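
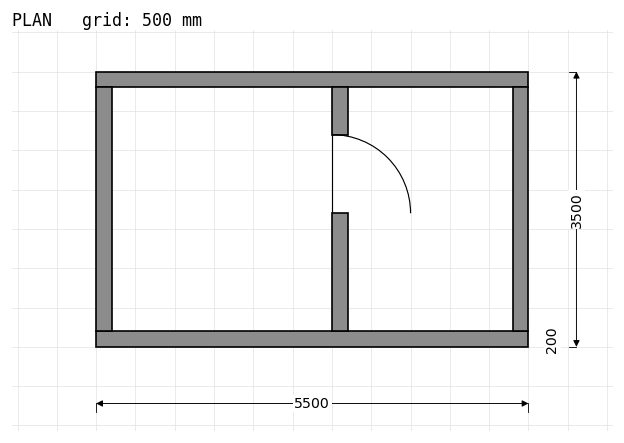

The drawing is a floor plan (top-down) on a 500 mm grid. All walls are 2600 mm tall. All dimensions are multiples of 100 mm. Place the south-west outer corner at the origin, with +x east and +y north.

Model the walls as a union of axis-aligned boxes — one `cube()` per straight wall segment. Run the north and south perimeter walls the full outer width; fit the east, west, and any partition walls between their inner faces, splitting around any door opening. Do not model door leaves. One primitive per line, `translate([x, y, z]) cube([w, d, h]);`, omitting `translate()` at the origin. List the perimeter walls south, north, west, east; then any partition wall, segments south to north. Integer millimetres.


cube([5500, 200, 2600]);
translate([0, 3300, 0]) cube([5500, 200, 2600]);
translate([0, 200, 0]) cube([200, 3100, 2600]);
translate([5300, 200, 0]) cube([200, 3100, 2600]);
translate([3000, 200, 0]) cube([200, 1500, 2600]);
translate([3000, 2700, 0]) cube([200, 600, 2600]);


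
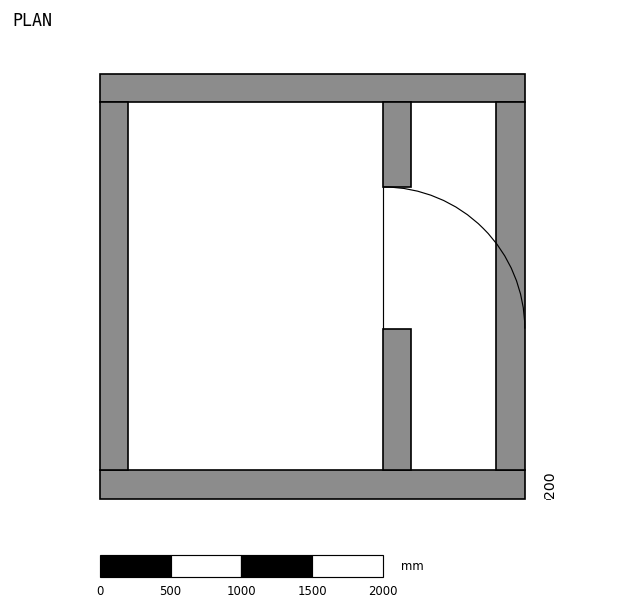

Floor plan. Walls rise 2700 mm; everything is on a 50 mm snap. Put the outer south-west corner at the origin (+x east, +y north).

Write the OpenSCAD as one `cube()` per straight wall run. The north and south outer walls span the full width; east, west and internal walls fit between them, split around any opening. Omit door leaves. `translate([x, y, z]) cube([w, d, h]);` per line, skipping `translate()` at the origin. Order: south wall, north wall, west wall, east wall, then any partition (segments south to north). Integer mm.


cube([3000, 200, 2700]);
translate([0, 2800, 0]) cube([3000, 200, 2700]);
translate([0, 200, 0]) cube([200, 2600, 2700]);
translate([2800, 200, 0]) cube([200, 2600, 2700]);
translate([2000, 200, 0]) cube([200, 1000, 2700]);
translate([2000, 2200, 0]) cube([200, 600, 2700]);


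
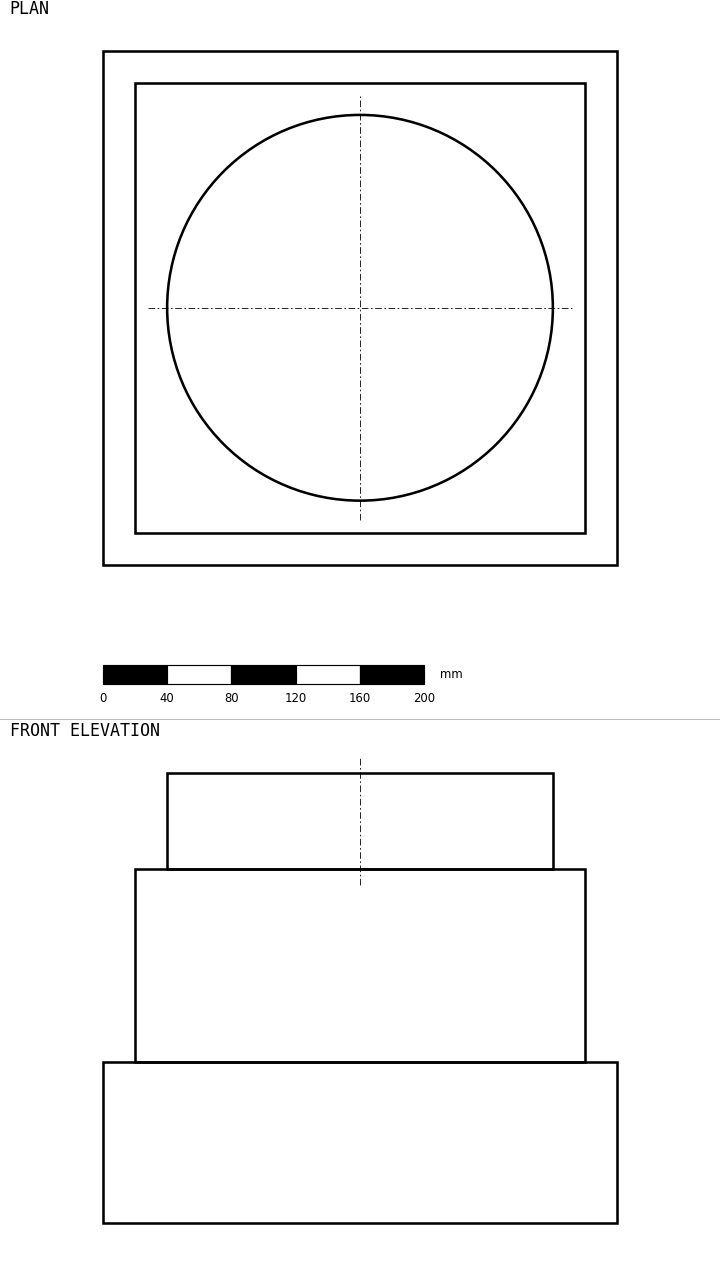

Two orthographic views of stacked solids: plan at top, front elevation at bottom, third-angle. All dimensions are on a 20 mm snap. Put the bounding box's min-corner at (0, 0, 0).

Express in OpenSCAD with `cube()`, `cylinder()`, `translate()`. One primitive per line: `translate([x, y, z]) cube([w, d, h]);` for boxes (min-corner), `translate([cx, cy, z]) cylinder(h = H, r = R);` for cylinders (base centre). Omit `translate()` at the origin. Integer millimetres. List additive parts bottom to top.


cube([320, 320, 100]);
translate([20, 20, 100]) cube([280, 280, 120]);
translate([160, 160, 220]) cylinder(h = 60, r = 120);


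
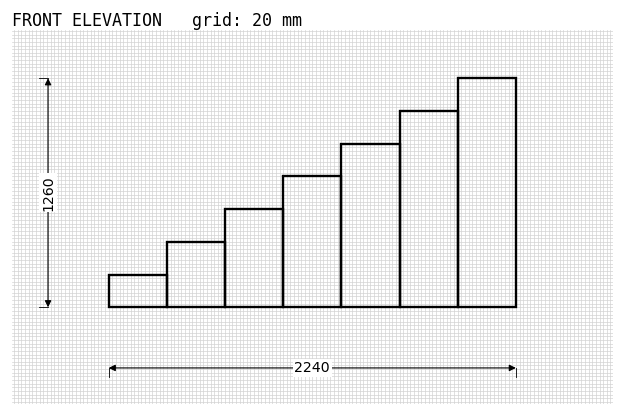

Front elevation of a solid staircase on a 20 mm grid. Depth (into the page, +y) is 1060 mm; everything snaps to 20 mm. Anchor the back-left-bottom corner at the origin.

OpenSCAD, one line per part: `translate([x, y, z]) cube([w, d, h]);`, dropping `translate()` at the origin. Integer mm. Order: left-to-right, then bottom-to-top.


cube([320, 1060, 180]);
translate([320, 0, 0]) cube([320, 1060, 360]);
translate([640, 0, 0]) cube([320, 1060, 540]);
translate([960, 0, 0]) cube([320, 1060, 720]);
translate([1280, 0, 0]) cube([320, 1060, 900]);
translate([1600, 0, 0]) cube([320, 1060, 1080]);
translate([1920, 0, 0]) cube([320, 1060, 1260]);


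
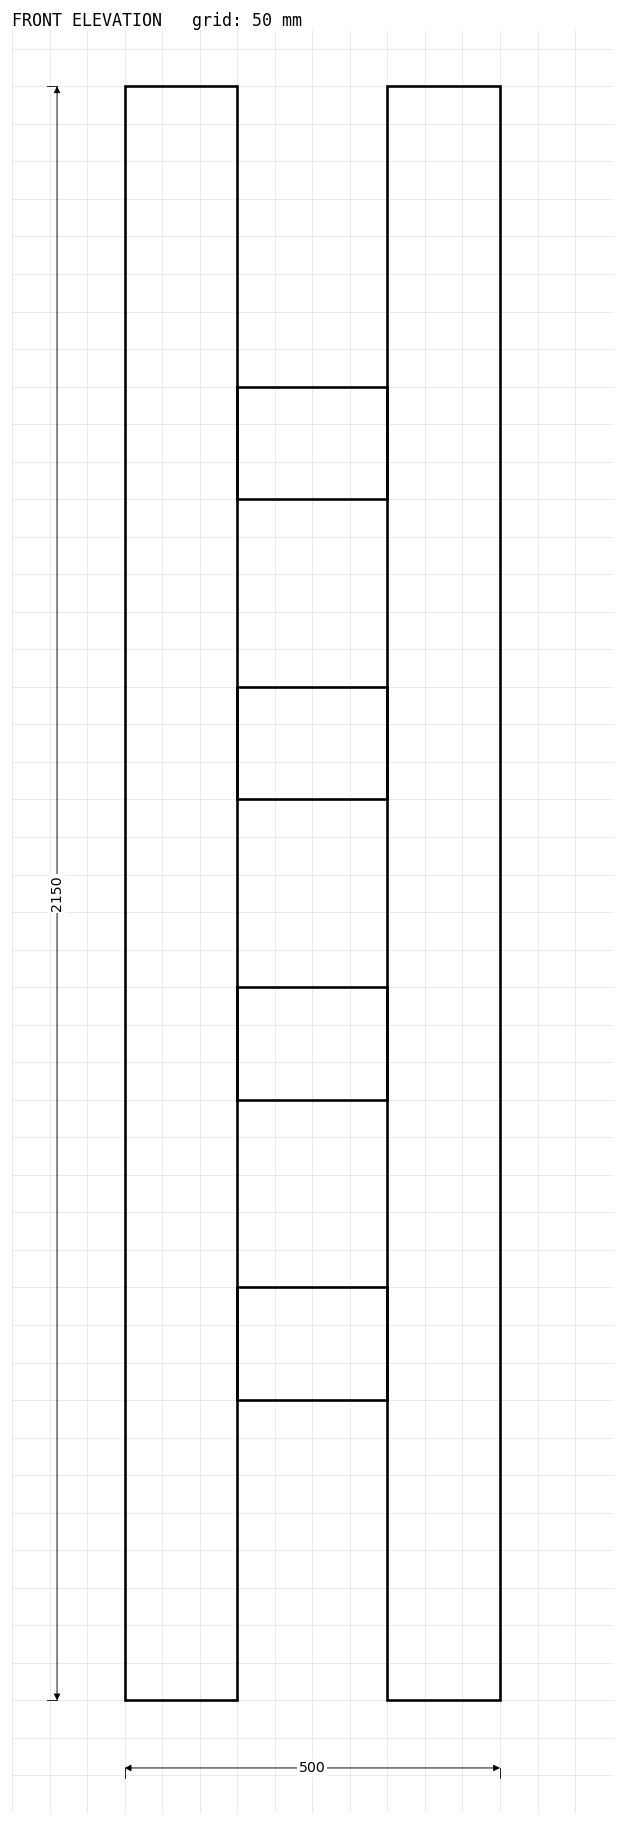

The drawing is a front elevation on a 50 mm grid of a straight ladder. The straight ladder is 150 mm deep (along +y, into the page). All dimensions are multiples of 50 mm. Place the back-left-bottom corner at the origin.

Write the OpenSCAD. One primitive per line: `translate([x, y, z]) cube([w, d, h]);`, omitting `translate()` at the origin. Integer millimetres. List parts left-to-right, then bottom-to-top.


cube([150, 150, 2150]);
translate([150, 0, 400]) cube([200, 150, 150]);
translate([150, 0, 800]) cube([200, 150, 150]);
translate([150, 0, 1200]) cube([200, 150, 150]);
translate([150, 0, 1600]) cube([200, 150, 150]);
translate([350, 0, 0]) cube([150, 150, 2150]);


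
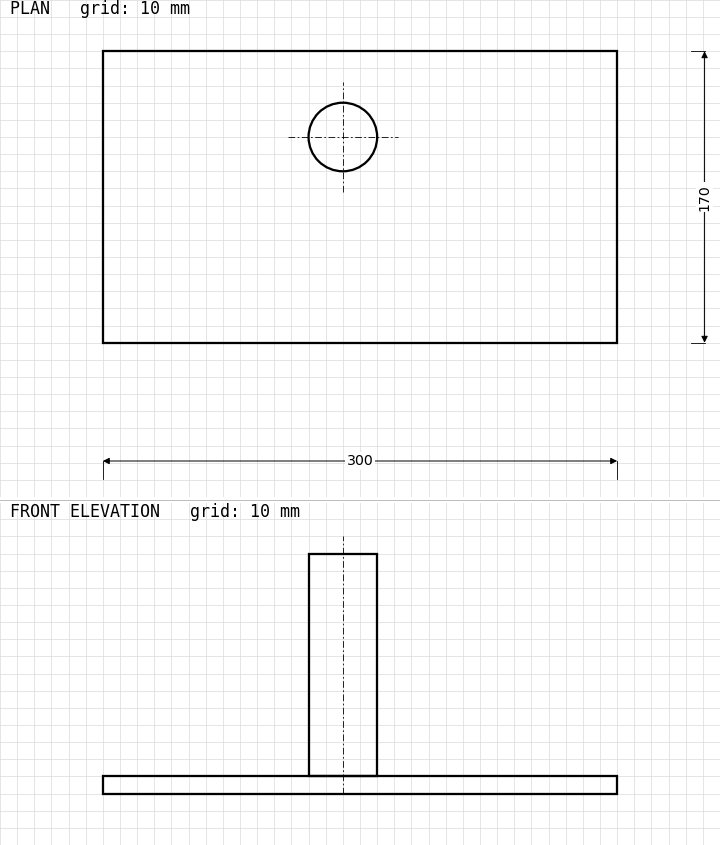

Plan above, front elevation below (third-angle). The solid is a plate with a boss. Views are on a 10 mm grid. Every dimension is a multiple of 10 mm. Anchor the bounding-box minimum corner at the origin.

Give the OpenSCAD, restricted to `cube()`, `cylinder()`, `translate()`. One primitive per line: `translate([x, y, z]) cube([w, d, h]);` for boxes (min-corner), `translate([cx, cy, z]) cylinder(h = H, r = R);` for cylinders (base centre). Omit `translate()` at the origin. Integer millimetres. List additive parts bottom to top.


cube([300, 170, 10]);
translate([140, 120, 10]) cylinder(h = 130, r = 20);


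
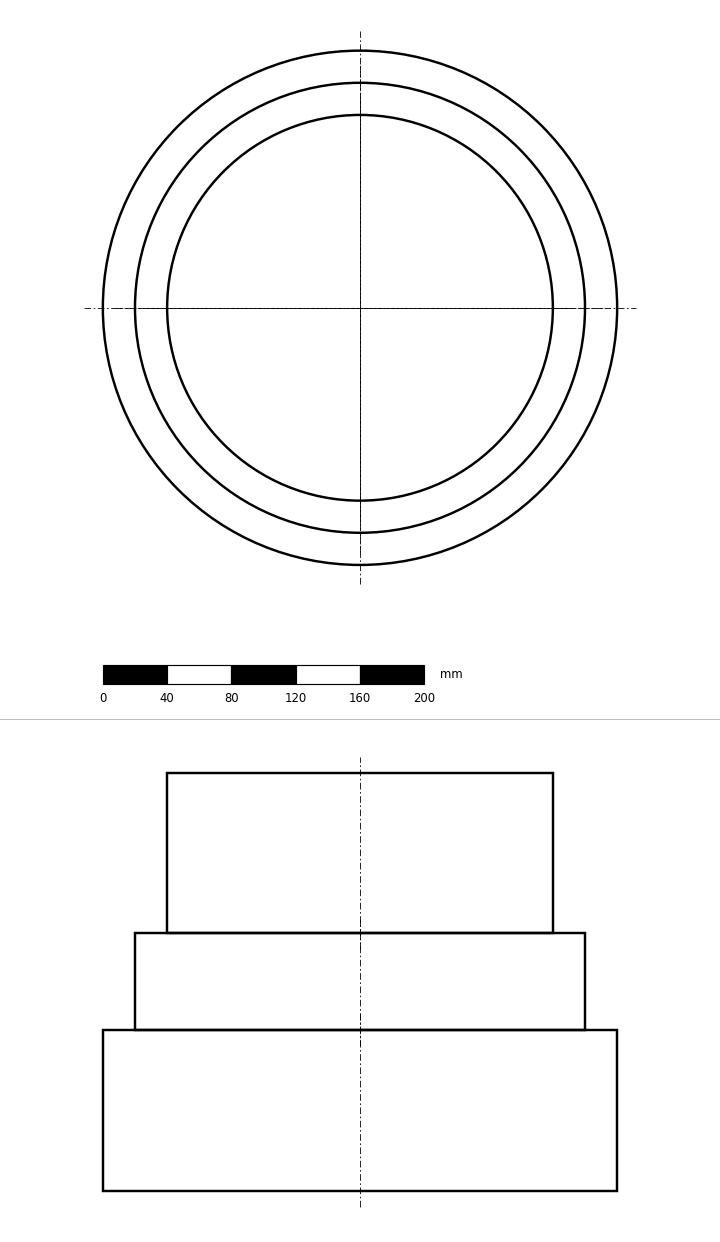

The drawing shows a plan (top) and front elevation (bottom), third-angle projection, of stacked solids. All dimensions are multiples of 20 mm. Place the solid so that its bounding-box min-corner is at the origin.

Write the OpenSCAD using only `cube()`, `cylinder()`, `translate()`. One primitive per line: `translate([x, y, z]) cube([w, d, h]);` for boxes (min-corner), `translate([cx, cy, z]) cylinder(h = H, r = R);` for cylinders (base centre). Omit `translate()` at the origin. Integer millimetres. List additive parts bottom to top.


translate([160, 160, 0]) cylinder(h = 100, r = 160);
translate([160, 160, 100]) cylinder(h = 60, r = 140);
translate([160, 160, 160]) cylinder(h = 100, r = 120);


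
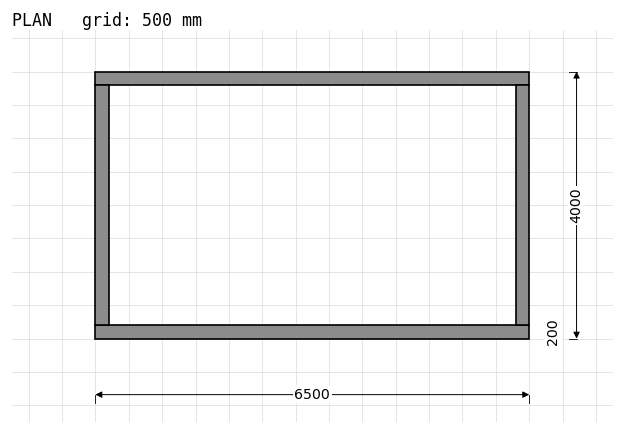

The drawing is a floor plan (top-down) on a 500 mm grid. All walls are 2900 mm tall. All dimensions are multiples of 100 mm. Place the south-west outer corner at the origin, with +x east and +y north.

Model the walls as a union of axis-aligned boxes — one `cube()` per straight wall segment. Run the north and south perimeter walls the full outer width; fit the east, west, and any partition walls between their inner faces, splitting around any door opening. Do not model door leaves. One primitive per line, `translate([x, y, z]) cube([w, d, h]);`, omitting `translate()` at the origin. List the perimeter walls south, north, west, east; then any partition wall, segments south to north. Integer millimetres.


cube([6500, 200, 2900]);
translate([0, 3800, 0]) cube([6500, 200, 2900]);
translate([0, 200, 0]) cube([200, 3600, 2900]);
translate([6300, 200, 0]) cube([200, 3600, 2900]);


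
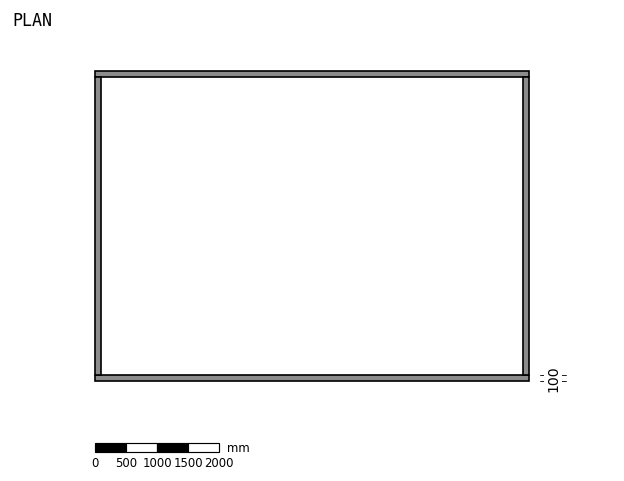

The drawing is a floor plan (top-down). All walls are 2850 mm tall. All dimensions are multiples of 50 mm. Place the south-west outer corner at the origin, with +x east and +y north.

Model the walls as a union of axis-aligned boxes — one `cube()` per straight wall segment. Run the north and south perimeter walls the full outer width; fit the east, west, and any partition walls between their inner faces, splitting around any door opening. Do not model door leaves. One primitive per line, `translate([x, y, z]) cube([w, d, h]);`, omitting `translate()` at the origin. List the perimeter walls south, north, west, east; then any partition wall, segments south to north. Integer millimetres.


cube([7000, 100, 2850]);
translate([0, 4900, 0]) cube([7000, 100, 2850]);
translate([0, 100, 0]) cube([100, 4800, 2850]);
translate([6900, 100, 0]) cube([100, 4800, 2850]);


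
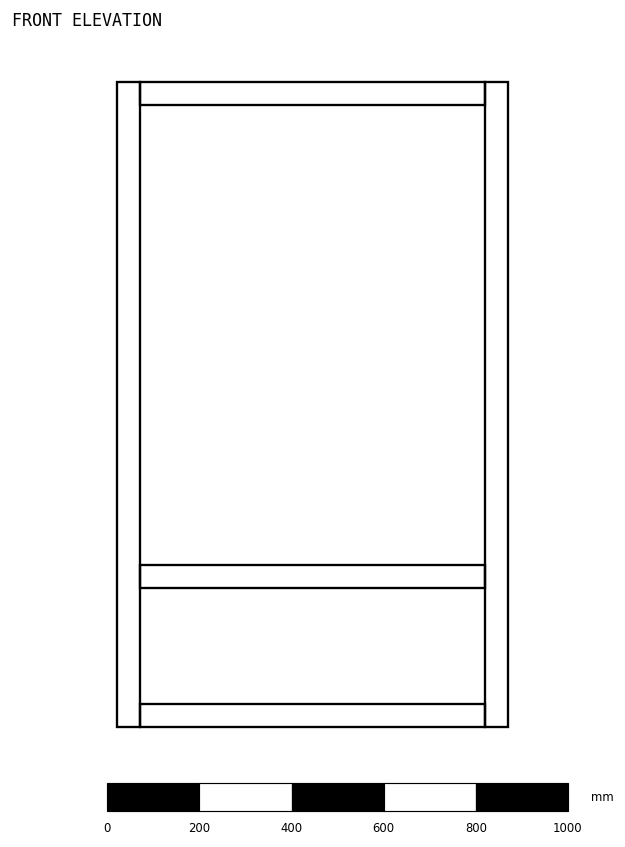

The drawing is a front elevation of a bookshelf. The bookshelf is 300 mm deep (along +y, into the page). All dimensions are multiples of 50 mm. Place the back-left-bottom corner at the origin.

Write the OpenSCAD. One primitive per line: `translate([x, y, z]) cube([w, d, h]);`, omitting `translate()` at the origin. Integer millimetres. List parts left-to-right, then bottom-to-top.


cube([50, 300, 1400]);
translate([50, 0, 0]) cube([750, 300, 50]);
translate([50, 0, 300]) cube([750, 300, 50]);
translate([50, 0, 1350]) cube([750, 300, 50]);
translate([800, 0, 0]) cube([50, 300, 1400]);


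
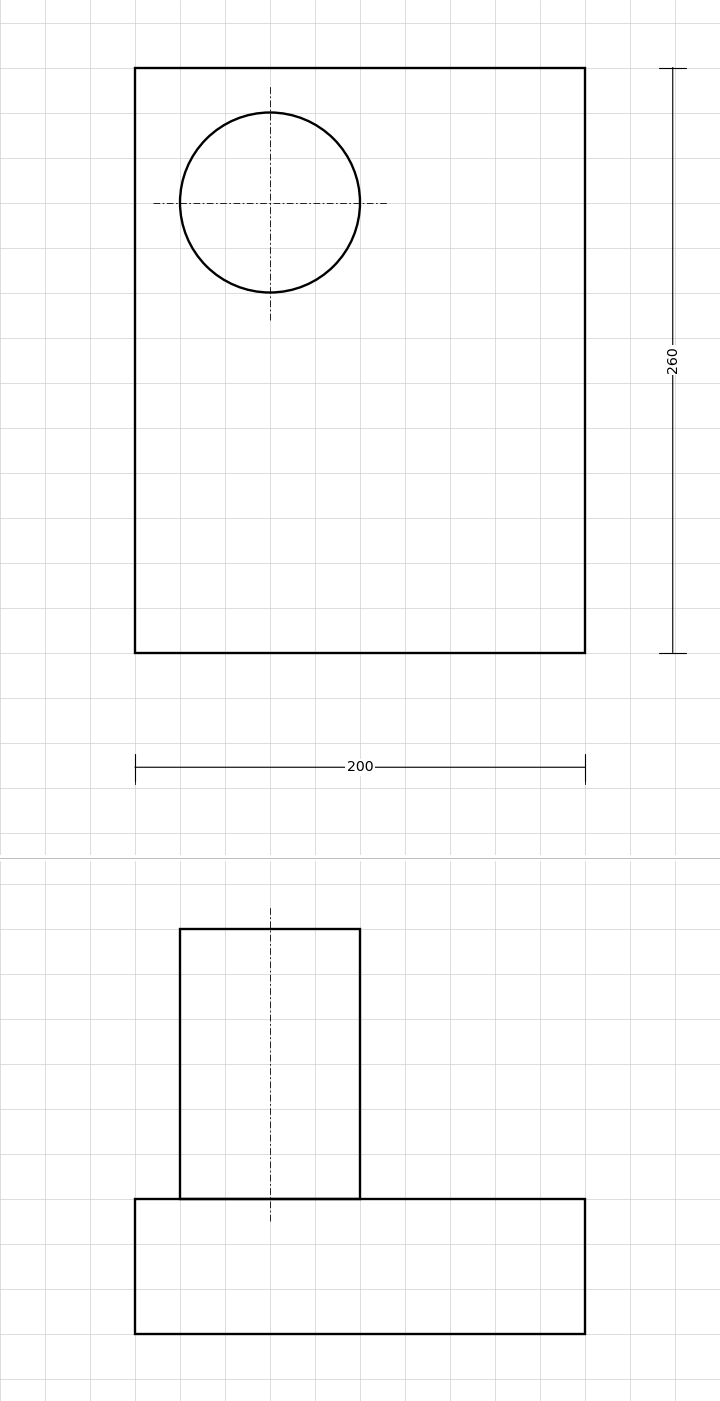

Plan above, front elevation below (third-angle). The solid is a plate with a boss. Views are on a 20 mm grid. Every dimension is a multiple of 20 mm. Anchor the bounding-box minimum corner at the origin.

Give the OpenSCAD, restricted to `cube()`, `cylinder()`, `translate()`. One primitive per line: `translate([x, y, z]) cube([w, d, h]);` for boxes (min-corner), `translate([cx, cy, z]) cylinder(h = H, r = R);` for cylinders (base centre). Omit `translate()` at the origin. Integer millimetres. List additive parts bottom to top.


cube([200, 260, 60]);
translate([60, 200, 60]) cylinder(h = 120, r = 40);


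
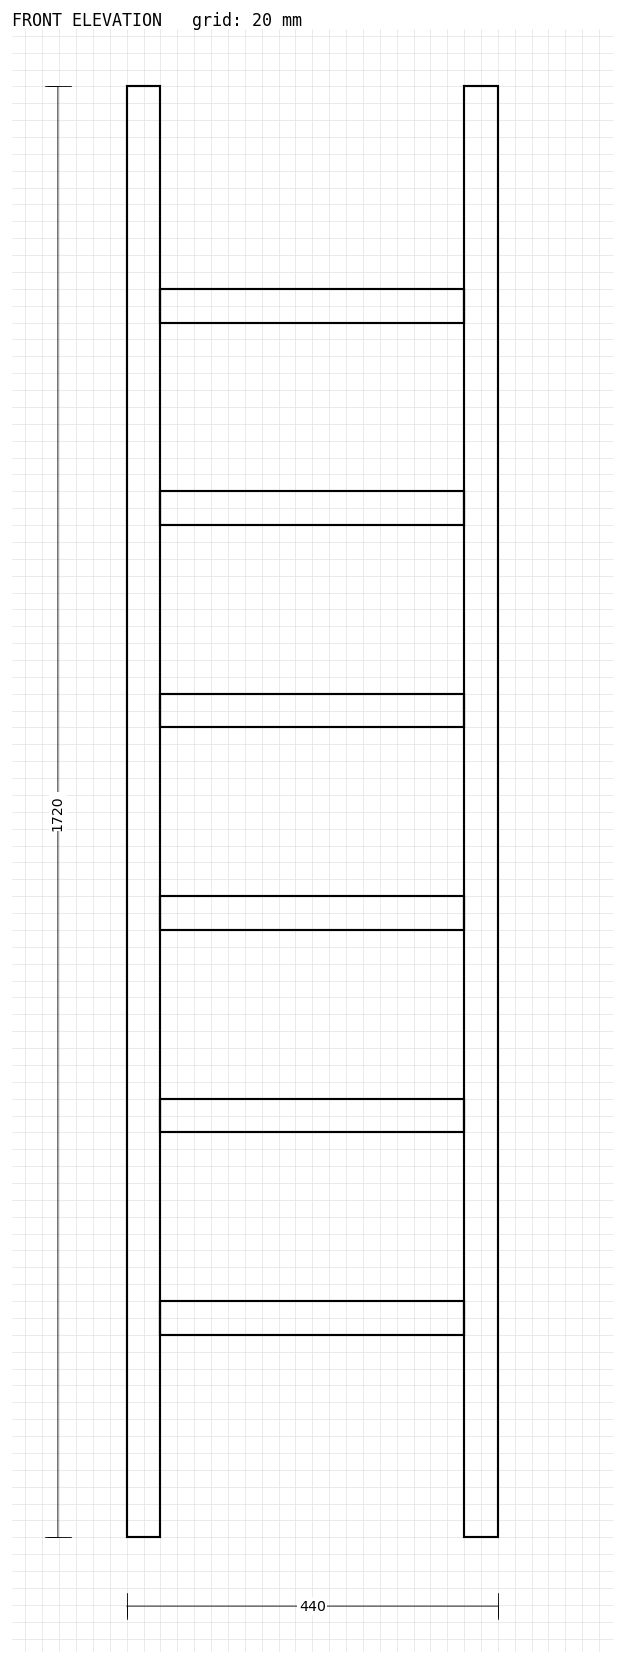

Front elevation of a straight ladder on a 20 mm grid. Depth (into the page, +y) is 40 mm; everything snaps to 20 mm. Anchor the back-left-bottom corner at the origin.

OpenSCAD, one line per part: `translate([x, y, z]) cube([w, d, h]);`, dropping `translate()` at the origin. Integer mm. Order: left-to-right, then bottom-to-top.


cube([40, 40, 1720]);
translate([40, 0, 240]) cube([360, 40, 40]);
translate([40, 0, 480]) cube([360, 40, 40]);
translate([40, 0, 720]) cube([360, 40, 40]);
translate([40, 0, 960]) cube([360, 40, 40]);
translate([40, 0, 1200]) cube([360, 40, 40]);
translate([40, 0, 1440]) cube([360, 40, 40]);
translate([400, 0, 0]) cube([40, 40, 1720]);


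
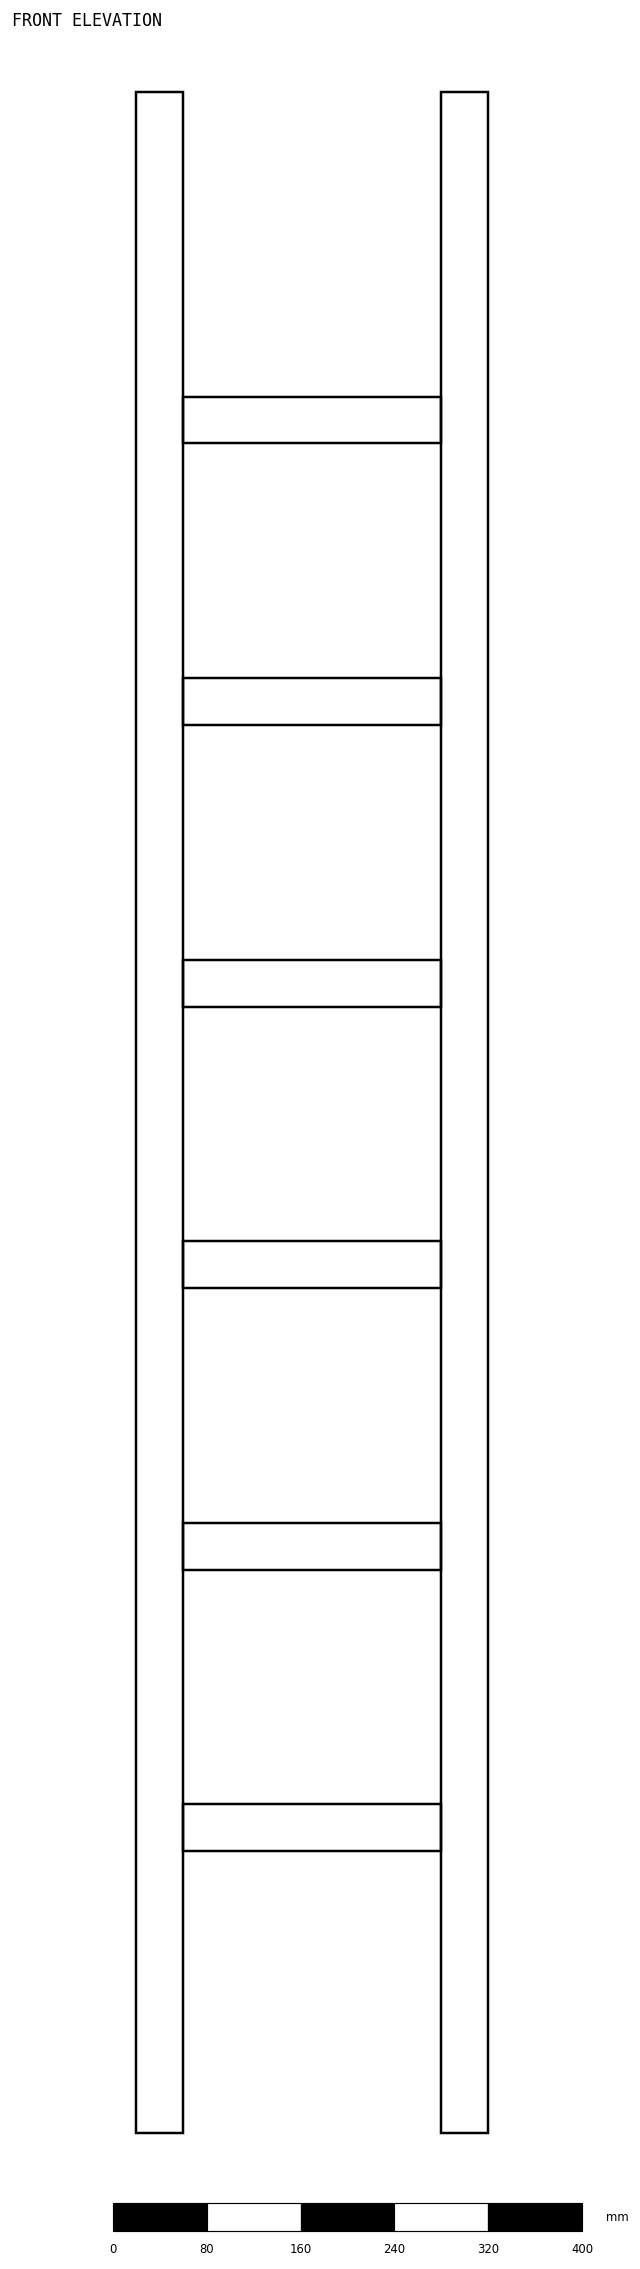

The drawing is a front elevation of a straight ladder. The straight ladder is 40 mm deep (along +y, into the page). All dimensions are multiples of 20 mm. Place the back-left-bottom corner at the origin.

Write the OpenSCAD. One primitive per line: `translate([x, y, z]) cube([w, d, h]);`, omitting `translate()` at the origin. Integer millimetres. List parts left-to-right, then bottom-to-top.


cube([40, 40, 1740]);
translate([40, 0, 240]) cube([220, 40, 40]);
translate([40, 0, 480]) cube([220, 40, 40]);
translate([40, 0, 720]) cube([220, 40, 40]);
translate([40, 0, 960]) cube([220, 40, 40]);
translate([40, 0, 1200]) cube([220, 40, 40]);
translate([40, 0, 1440]) cube([220, 40, 40]);
translate([260, 0, 0]) cube([40, 40, 1740]);


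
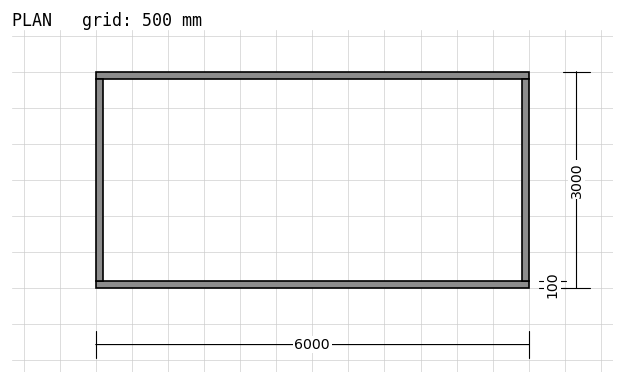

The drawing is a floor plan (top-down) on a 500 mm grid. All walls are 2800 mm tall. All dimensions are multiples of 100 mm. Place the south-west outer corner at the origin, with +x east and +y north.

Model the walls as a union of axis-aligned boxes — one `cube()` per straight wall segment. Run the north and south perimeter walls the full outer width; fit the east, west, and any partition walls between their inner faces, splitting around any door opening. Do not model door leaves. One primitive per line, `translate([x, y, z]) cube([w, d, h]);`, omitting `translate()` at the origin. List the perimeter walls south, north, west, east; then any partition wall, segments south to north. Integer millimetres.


cube([6000, 100, 2800]);
translate([0, 2900, 0]) cube([6000, 100, 2800]);
translate([0, 100, 0]) cube([100, 2800, 2800]);
translate([5900, 100, 0]) cube([100, 2800, 2800]);


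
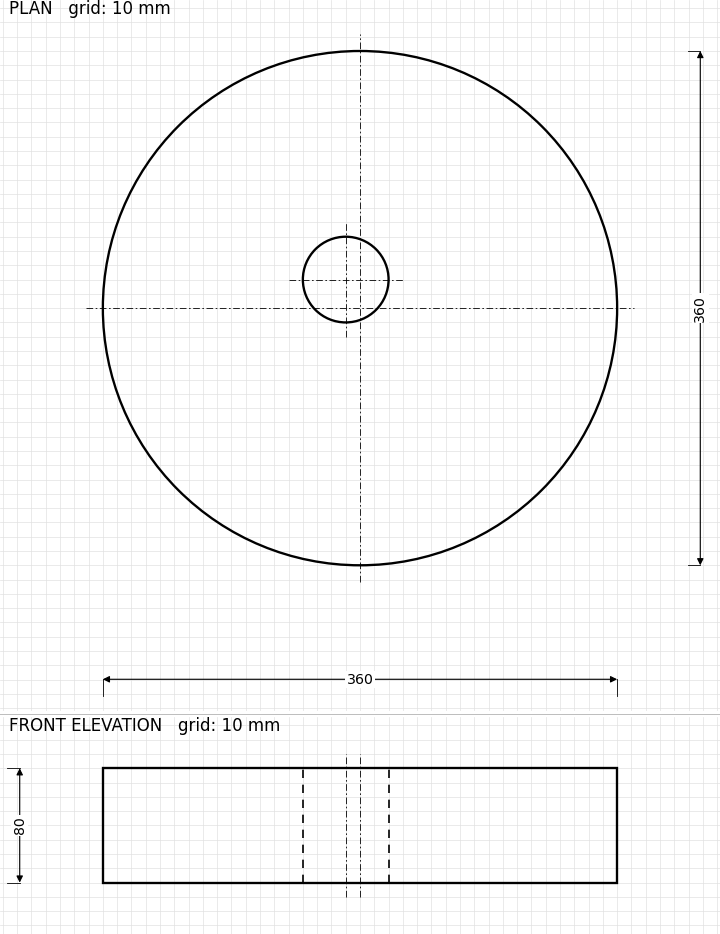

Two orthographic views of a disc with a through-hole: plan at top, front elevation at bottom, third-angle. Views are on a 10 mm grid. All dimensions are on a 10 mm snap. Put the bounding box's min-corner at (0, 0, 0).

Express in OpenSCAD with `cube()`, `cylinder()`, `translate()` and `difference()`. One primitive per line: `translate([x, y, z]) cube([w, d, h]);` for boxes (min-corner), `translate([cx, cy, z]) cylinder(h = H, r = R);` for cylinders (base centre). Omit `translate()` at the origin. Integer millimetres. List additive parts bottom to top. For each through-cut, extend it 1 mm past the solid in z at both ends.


difference() {
  translate([180, 180, 0]) cylinder(h = 80, r = 180);
  translate([170, 200, -1]) cylinder(h = 82, r = 30);
}


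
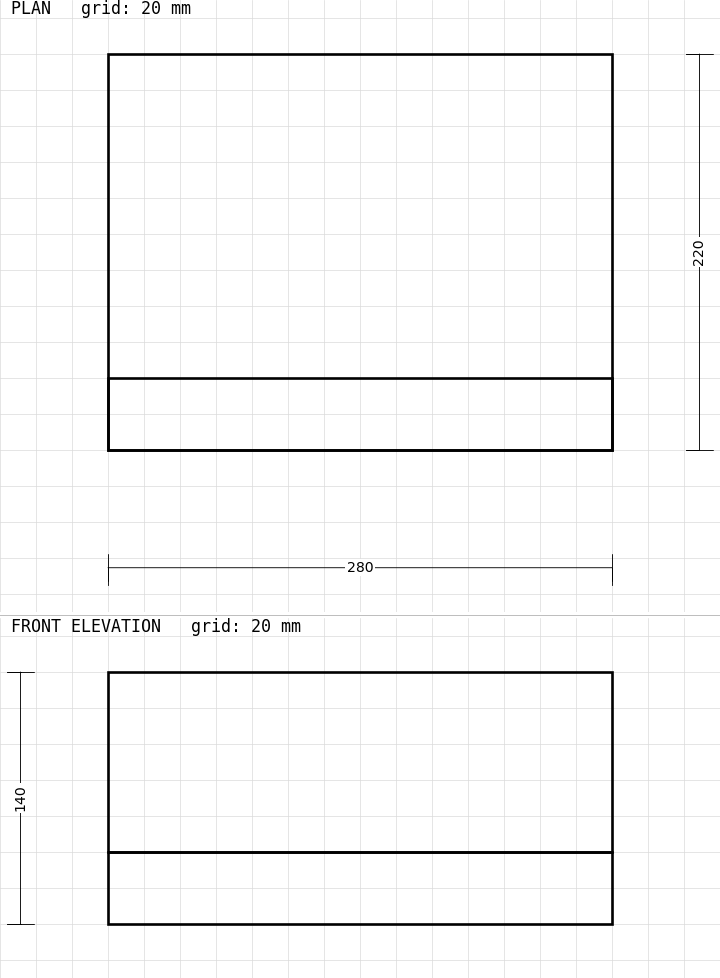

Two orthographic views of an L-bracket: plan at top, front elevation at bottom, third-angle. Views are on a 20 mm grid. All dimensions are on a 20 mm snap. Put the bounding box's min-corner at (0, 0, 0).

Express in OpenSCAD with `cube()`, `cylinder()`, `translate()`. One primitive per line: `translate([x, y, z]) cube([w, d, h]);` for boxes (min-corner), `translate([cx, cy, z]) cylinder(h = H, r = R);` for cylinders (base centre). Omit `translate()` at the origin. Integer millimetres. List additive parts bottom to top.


cube([280, 220, 40]);
translate([0, 0, 40]) cube([280, 40, 100]);


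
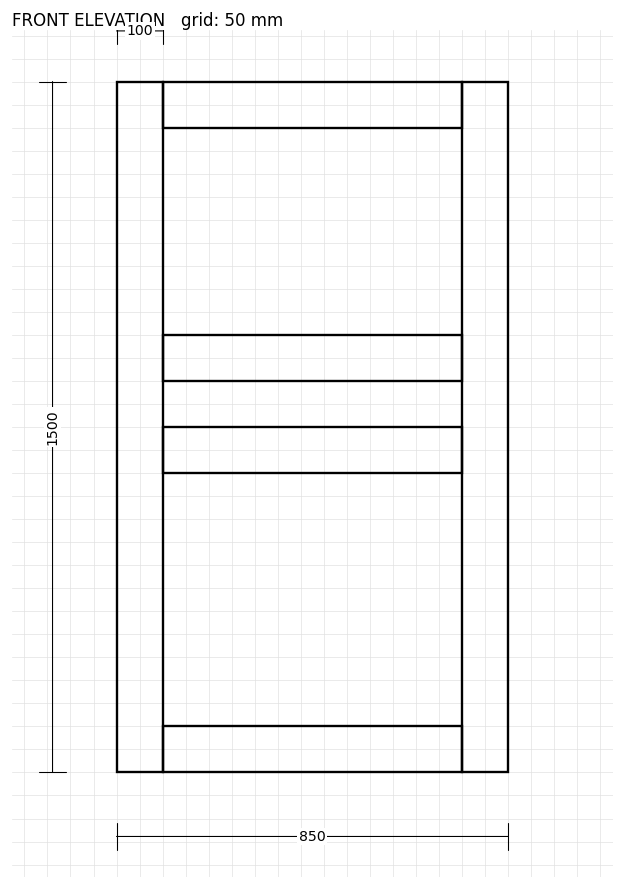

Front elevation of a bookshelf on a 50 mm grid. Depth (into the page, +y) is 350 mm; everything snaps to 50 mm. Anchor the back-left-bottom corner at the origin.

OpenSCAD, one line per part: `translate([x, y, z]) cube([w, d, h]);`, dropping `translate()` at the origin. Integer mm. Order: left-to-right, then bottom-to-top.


cube([100, 350, 1500]);
translate([100, 0, 0]) cube([650, 350, 100]);
translate([100, 0, 650]) cube([650, 350, 100]);
translate([100, 0, 850]) cube([650, 350, 100]);
translate([100, 0, 1400]) cube([650, 350, 100]);
translate([750, 0, 0]) cube([100, 350, 1500]);


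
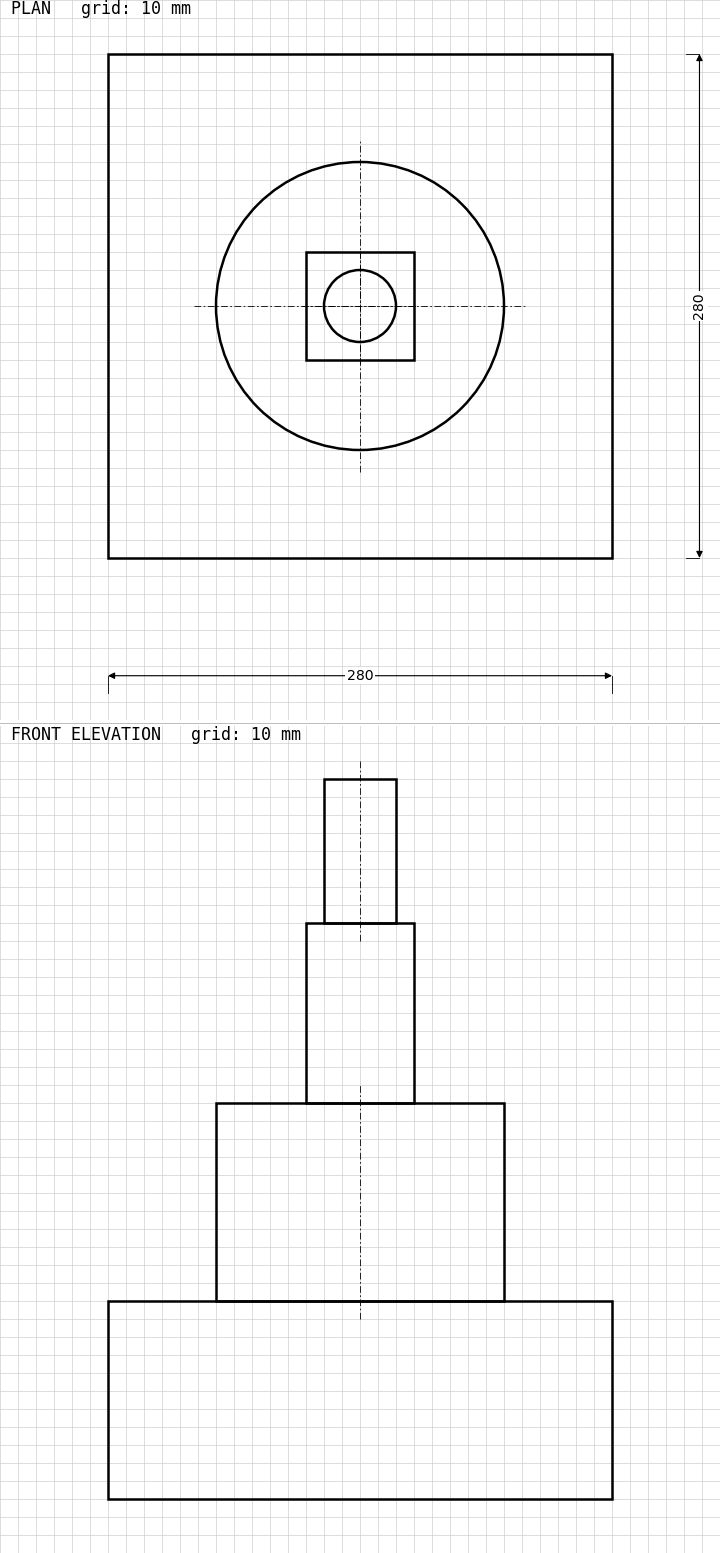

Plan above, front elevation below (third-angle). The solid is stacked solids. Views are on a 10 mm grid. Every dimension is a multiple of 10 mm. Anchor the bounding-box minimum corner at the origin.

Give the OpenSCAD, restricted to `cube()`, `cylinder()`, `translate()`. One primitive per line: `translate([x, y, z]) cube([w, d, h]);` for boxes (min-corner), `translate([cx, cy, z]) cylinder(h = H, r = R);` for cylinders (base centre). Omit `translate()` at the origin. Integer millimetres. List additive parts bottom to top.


cube([280, 280, 110]);
translate([140, 140, 110]) cylinder(h = 110, r = 80);
translate([110, 110, 220]) cube([60, 60, 100]);
translate([140, 140, 320]) cylinder(h = 80, r = 20);


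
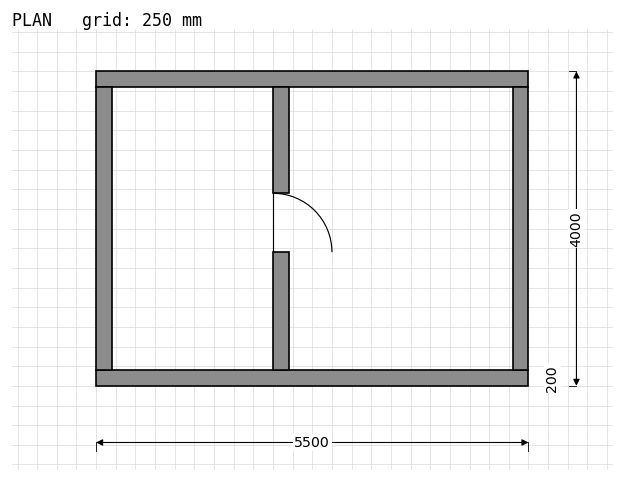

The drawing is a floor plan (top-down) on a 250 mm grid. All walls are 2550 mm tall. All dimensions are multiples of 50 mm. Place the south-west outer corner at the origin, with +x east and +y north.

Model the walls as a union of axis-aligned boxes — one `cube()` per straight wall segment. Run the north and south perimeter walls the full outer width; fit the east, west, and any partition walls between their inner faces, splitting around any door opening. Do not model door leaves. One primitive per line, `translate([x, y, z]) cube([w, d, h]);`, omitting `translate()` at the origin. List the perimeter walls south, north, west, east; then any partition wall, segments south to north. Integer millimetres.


cube([5500, 200, 2550]);
translate([0, 3800, 0]) cube([5500, 200, 2550]);
translate([0, 200, 0]) cube([200, 3600, 2550]);
translate([5300, 200, 0]) cube([200, 3600, 2550]);
translate([2250, 200, 0]) cube([200, 1500, 2550]);
translate([2250, 2450, 0]) cube([200, 1350, 2550]);


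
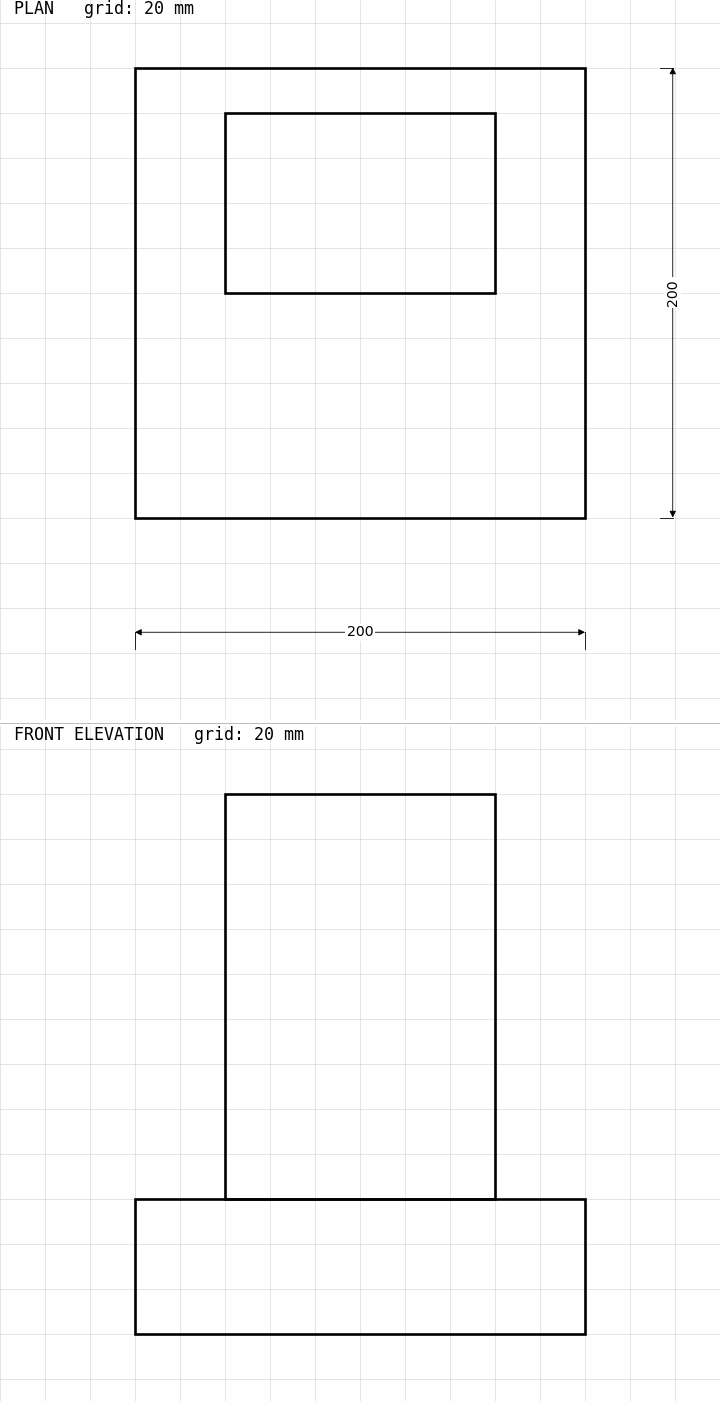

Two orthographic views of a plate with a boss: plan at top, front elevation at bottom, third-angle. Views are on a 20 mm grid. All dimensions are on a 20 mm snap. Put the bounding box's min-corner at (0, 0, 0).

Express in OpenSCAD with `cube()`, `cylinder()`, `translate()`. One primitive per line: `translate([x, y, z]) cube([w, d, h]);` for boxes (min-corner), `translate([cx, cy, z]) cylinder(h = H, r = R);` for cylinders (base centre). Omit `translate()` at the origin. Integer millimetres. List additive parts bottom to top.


cube([200, 200, 60]);
translate([40, 100, 60]) cube([120, 80, 180]);


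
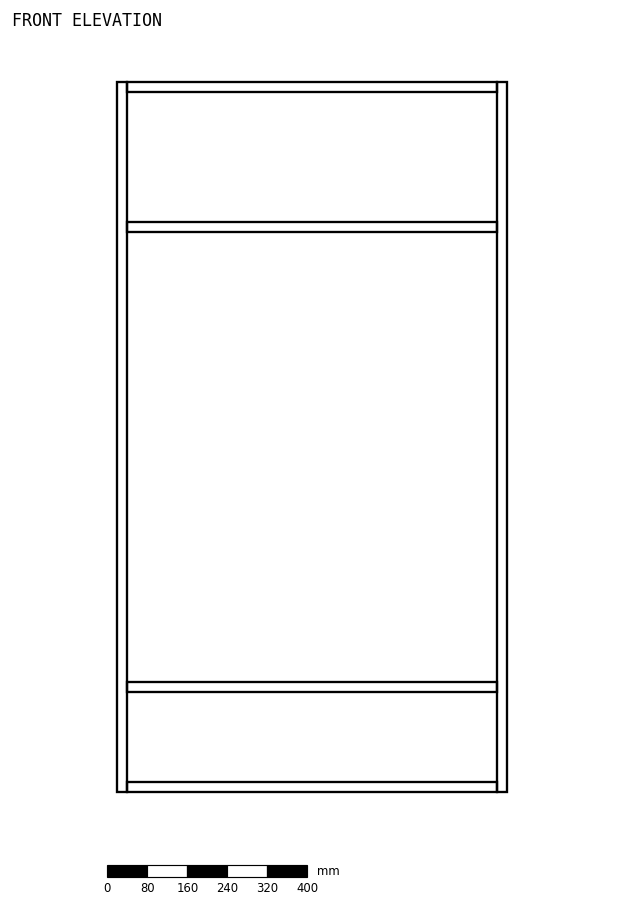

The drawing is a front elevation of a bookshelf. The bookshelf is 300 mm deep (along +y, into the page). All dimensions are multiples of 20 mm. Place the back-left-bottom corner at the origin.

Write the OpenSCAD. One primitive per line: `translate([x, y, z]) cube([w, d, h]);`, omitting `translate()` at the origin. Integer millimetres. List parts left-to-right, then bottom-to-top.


cube([20, 300, 1420]);
translate([20, 0, 0]) cube([740, 300, 20]);
translate([20, 0, 200]) cube([740, 300, 20]);
translate([20, 0, 1120]) cube([740, 300, 20]);
translate([20, 0, 1400]) cube([740, 300, 20]);
translate([760, 0, 0]) cube([20, 300, 1420]);


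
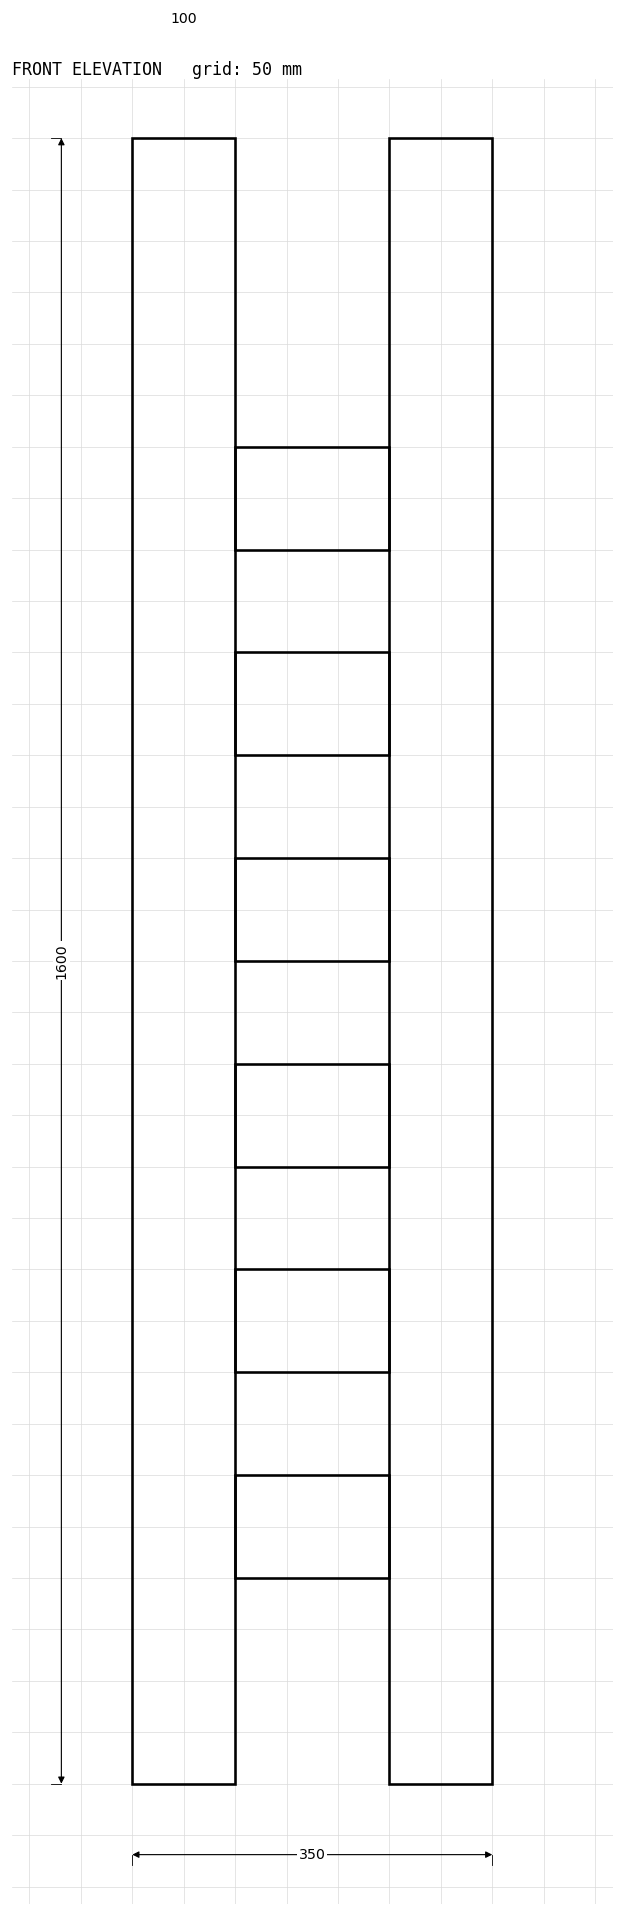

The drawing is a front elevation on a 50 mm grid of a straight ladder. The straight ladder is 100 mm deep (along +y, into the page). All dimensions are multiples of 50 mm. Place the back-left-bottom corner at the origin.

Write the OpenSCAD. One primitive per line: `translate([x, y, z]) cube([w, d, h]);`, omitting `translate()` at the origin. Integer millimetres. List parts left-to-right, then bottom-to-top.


cube([100, 100, 1600]);
translate([100, 0, 200]) cube([150, 100, 100]);
translate([100, 0, 400]) cube([150, 100, 100]);
translate([100, 0, 600]) cube([150, 100, 100]);
translate([100, 0, 800]) cube([150, 100, 100]);
translate([100, 0, 1000]) cube([150, 100, 100]);
translate([100, 0, 1200]) cube([150, 100, 100]);
translate([250, 0, 0]) cube([100, 100, 1600]);


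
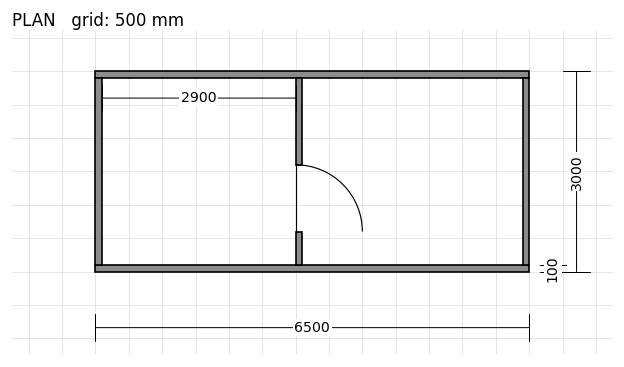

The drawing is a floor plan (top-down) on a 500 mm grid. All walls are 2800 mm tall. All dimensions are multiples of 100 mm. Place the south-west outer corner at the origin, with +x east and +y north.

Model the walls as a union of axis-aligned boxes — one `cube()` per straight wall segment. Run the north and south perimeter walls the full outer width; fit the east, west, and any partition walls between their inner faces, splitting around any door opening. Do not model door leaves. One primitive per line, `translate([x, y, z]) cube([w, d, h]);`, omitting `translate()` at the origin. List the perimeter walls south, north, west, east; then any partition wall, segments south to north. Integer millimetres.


cube([6500, 100, 2800]);
translate([0, 2900, 0]) cube([6500, 100, 2800]);
translate([0, 100, 0]) cube([100, 2800, 2800]);
translate([6400, 100, 0]) cube([100, 2800, 2800]);
translate([3000, 100, 0]) cube([100, 500, 2800]);
translate([3000, 1600, 0]) cube([100, 1300, 2800]);


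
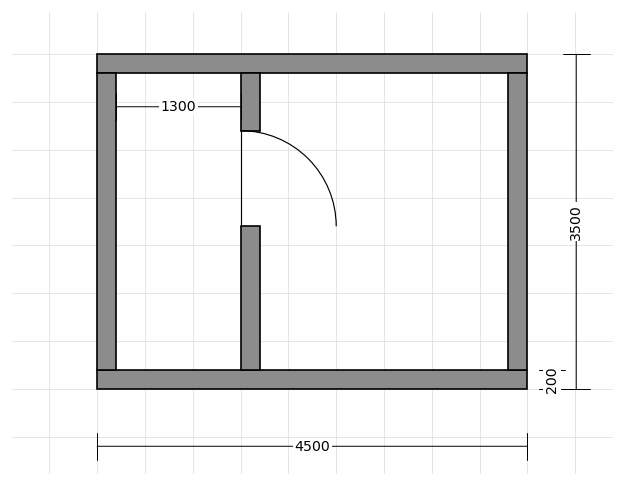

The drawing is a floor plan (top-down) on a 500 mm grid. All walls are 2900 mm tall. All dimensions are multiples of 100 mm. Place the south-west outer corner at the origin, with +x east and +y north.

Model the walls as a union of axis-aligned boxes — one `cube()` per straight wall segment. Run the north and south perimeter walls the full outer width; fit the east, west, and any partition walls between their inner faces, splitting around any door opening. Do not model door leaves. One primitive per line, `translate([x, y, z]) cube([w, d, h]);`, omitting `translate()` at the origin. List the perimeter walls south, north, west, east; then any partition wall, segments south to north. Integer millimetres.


cube([4500, 200, 2900]);
translate([0, 3300, 0]) cube([4500, 200, 2900]);
translate([0, 200, 0]) cube([200, 3100, 2900]);
translate([4300, 200, 0]) cube([200, 3100, 2900]);
translate([1500, 200, 0]) cube([200, 1500, 2900]);
translate([1500, 2700, 0]) cube([200, 600, 2900]);


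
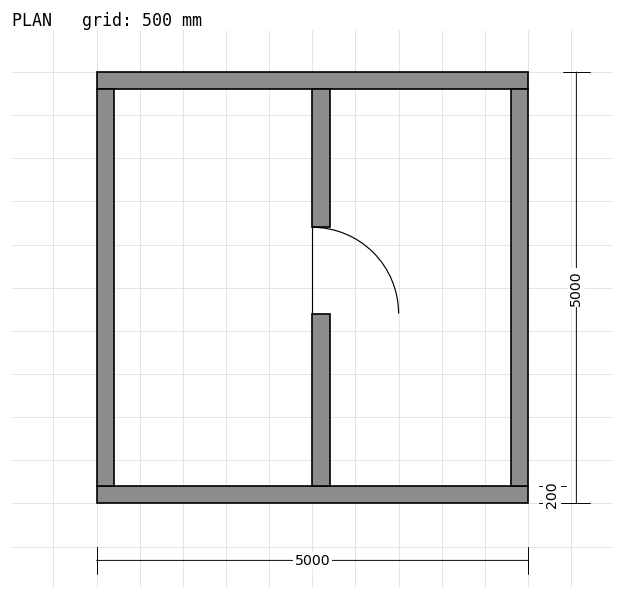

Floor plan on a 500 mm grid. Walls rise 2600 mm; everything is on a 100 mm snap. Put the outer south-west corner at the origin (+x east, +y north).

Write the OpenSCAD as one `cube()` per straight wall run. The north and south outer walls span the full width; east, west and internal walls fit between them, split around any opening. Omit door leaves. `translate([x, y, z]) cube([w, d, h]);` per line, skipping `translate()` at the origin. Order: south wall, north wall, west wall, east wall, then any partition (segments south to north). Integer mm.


cube([5000, 200, 2600]);
translate([0, 4800, 0]) cube([5000, 200, 2600]);
translate([0, 200, 0]) cube([200, 4600, 2600]);
translate([4800, 200, 0]) cube([200, 4600, 2600]);
translate([2500, 200, 0]) cube([200, 2000, 2600]);
translate([2500, 3200, 0]) cube([200, 1600, 2600]);


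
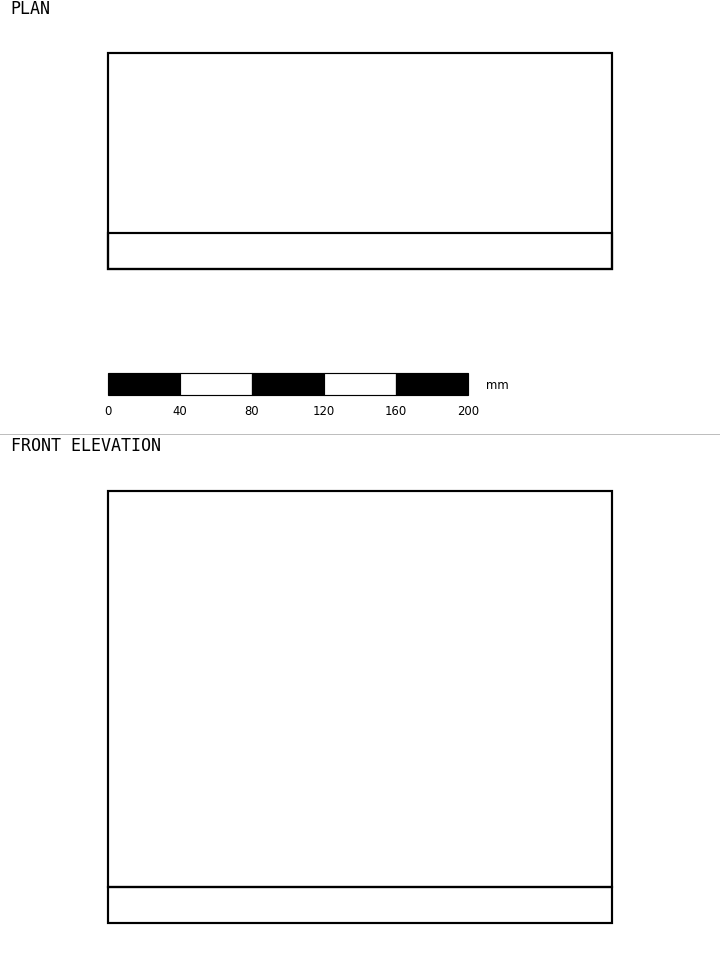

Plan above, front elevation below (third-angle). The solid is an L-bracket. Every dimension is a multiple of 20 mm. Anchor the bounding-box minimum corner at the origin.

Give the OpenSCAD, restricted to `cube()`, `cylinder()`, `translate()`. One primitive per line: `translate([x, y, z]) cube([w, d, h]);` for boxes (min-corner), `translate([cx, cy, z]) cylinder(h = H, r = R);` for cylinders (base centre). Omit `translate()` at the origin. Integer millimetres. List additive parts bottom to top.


cube([280, 120, 20]);
translate([0, 0, 20]) cube([280, 20, 220]);


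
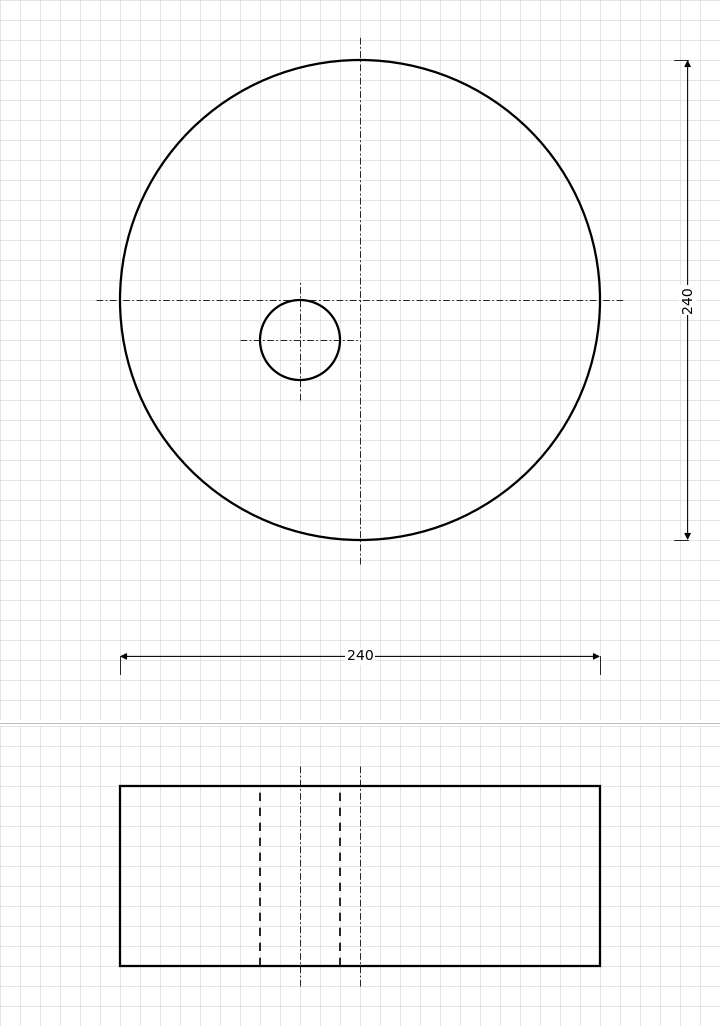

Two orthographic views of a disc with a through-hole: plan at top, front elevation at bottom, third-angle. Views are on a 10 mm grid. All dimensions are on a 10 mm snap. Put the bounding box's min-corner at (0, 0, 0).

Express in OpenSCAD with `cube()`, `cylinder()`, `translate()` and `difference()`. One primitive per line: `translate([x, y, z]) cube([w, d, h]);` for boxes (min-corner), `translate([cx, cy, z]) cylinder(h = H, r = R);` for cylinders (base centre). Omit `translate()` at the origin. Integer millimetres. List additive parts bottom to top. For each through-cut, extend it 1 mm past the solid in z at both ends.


difference() {
  translate([120, 120, 0]) cylinder(h = 90, r = 120);
  translate([90, 100, -1]) cylinder(h = 92, r = 20);
}


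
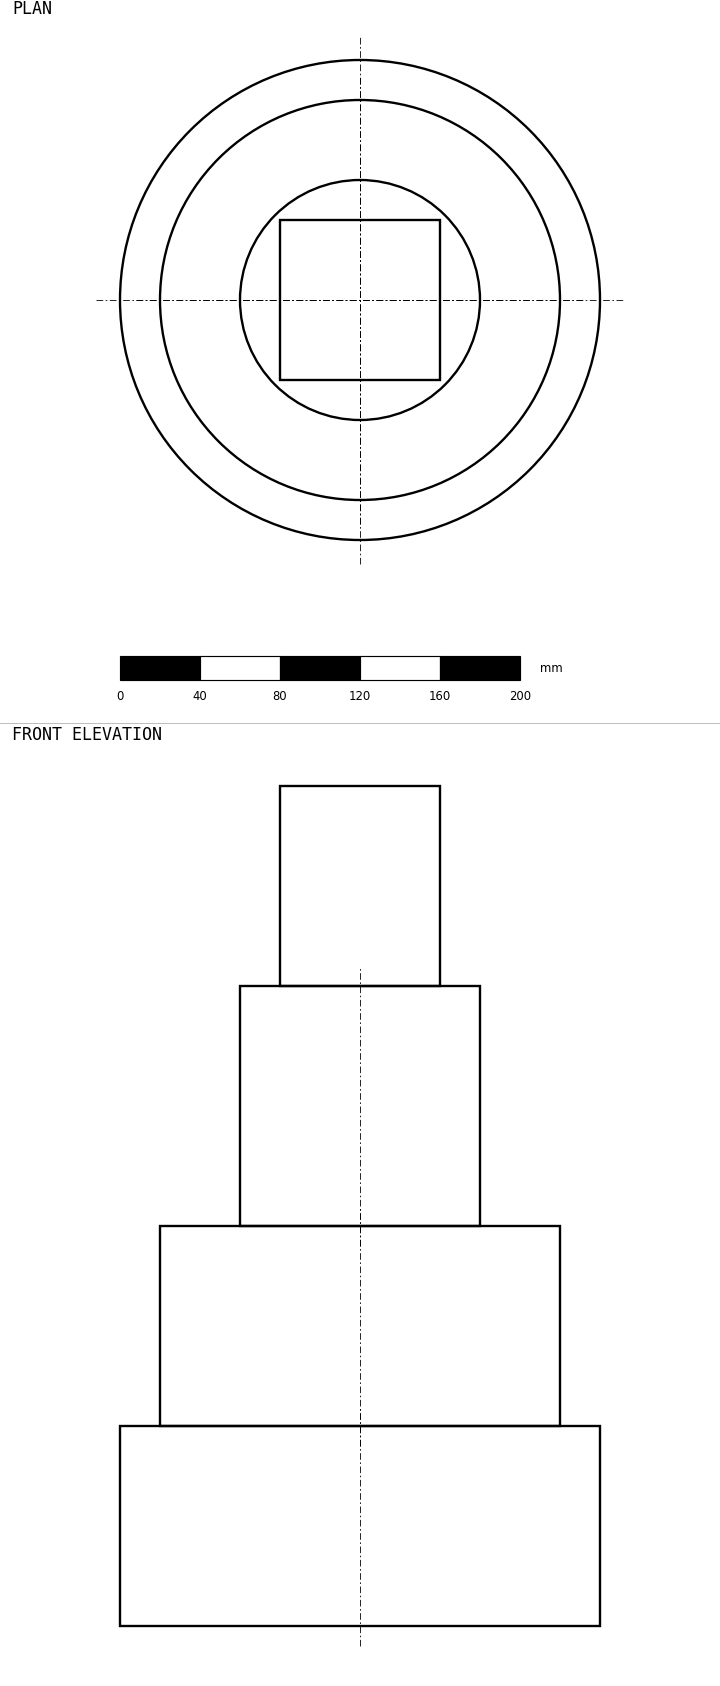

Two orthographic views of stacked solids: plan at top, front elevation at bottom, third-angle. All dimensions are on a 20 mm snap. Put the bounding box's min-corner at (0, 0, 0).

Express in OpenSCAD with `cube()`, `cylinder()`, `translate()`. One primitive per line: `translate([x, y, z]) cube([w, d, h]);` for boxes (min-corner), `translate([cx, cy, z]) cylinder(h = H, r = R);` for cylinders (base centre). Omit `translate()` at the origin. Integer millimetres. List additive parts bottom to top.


translate([120, 120, 0]) cylinder(h = 100, r = 120);
translate([120, 120, 100]) cylinder(h = 100, r = 100);
translate([120, 120, 200]) cylinder(h = 120, r = 60);
translate([80, 80, 320]) cube([80, 80, 100]);


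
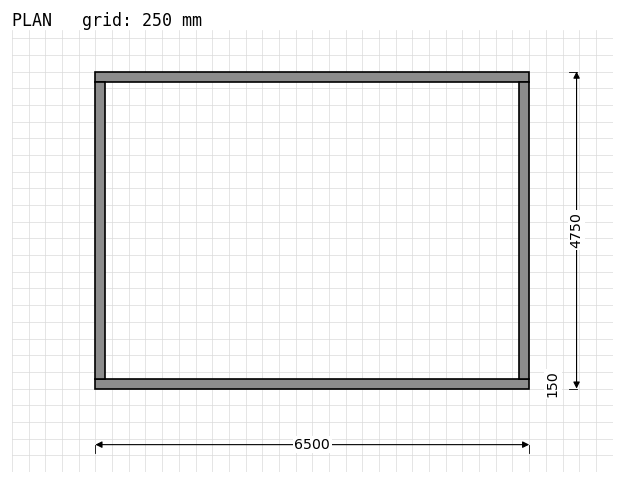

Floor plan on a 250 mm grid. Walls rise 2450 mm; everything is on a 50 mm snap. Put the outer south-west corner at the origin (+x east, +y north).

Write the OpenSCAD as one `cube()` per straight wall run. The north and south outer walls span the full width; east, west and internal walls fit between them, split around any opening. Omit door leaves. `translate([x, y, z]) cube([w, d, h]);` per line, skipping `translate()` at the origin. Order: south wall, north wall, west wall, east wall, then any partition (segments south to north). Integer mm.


cube([6500, 150, 2450]);
translate([0, 4600, 0]) cube([6500, 150, 2450]);
translate([0, 150, 0]) cube([150, 4450, 2450]);
translate([6350, 150, 0]) cube([150, 4450, 2450]);


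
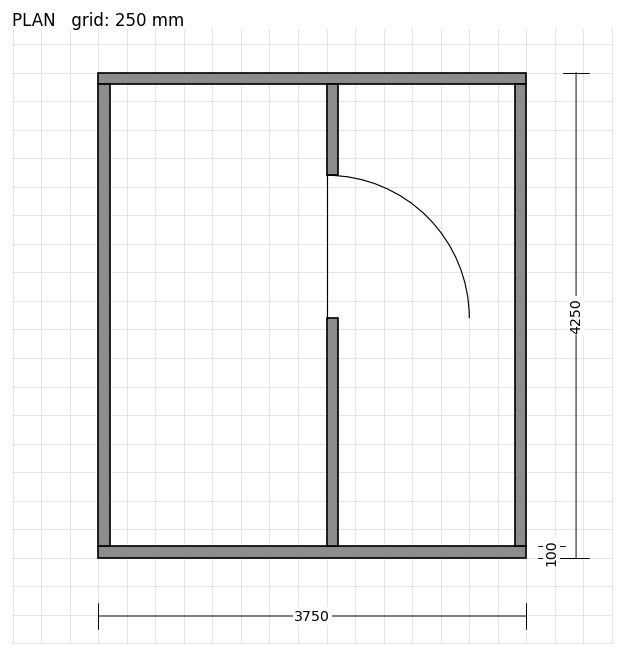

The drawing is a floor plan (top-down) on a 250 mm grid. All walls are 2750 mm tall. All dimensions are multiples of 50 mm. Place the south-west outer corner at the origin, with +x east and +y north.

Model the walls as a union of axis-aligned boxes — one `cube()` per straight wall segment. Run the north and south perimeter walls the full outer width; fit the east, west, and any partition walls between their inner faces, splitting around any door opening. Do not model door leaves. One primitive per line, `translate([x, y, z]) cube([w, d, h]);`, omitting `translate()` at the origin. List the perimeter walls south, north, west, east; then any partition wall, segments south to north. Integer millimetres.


cube([3750, 100, 2750]);
translate([0, 4150, 0]) cube([3750, 100, 2750]);
translate([0, 100, 0]) cube([100, 4050, 2750]);
translate([3650, 100, 0]) cube([100, 4050, 2750]);
translate([2000, 100, 0]) cube([100, 2000, 2750]);
translate([2000, 3350, 0]) cube([100, 800, 2750]);


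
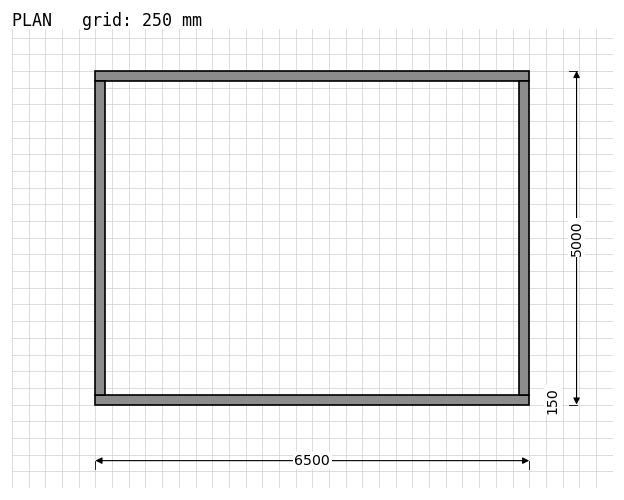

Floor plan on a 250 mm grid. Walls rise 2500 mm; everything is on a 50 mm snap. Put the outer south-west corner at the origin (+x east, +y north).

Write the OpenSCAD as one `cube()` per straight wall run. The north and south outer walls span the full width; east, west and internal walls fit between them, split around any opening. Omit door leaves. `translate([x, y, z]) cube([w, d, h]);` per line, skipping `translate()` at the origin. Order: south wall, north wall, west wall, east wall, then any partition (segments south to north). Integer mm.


cube([6500, 150, 2500]);
translate([0, 4850, 0]) cube([6500, 150, 2500]);
translate([0, 150, 0]) cube([150, 4700, 2500]);
translate([6350, 150, 0]) cube([150, 4700, 2500]);


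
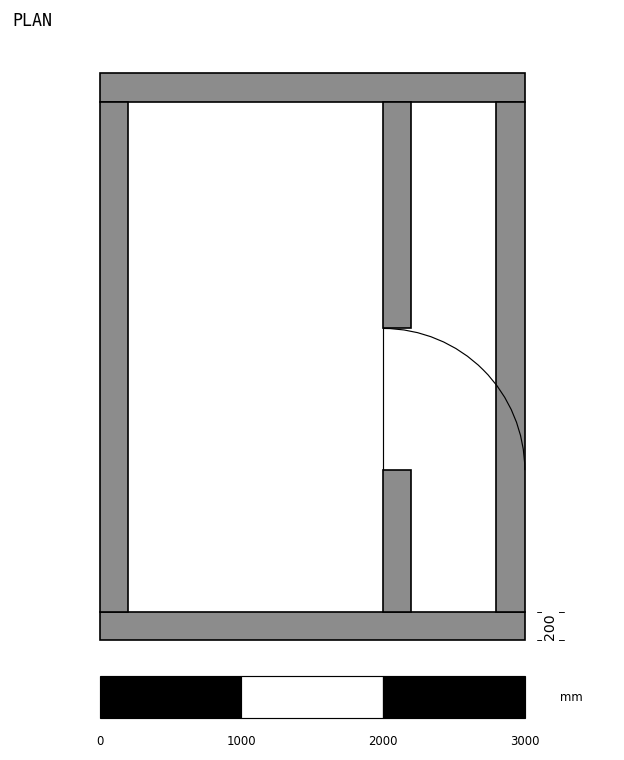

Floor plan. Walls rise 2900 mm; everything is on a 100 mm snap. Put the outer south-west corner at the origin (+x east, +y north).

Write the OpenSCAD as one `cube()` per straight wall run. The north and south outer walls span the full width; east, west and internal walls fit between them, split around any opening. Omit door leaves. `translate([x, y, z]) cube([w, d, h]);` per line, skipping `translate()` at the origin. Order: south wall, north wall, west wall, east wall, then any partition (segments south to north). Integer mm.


cube([3000, 200, 2900]);
translate([0, 3800, 0]) cube([3000, 200, 2900]);
translate([0, 200, 0]) cube([200, 3600, 2900]);
translate([2800, 200, 0]) cube([200, 3600, 2900]);
translate([2000, 200, 0]) cube([200, 1000, 2900]);
translate([2000, 2200, 0]) cube([200, 1600, 2900]);


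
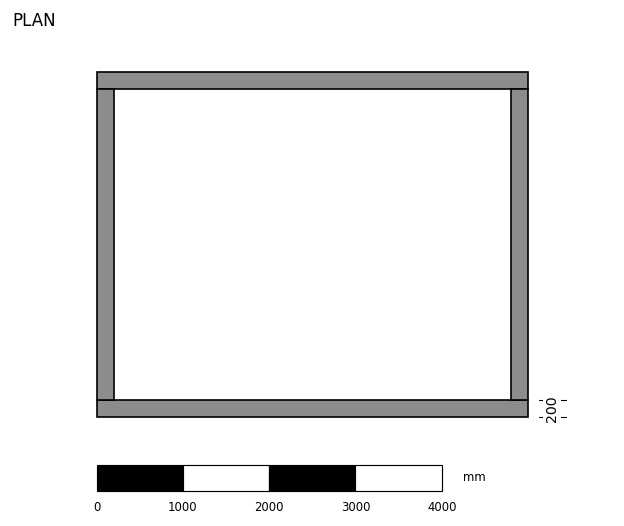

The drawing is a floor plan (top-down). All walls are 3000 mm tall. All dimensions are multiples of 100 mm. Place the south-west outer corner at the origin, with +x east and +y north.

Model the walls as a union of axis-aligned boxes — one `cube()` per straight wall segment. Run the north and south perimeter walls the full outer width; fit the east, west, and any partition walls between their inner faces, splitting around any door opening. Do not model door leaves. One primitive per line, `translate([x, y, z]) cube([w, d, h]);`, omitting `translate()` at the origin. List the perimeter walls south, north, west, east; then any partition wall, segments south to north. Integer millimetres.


cube([5000, 200, 3000]);
translate([0, 3800, 0]) cube([5000, 200, 3000]);
translate([0, 200, 0]) cube([200, 3600, 3000]);
translate([4800, 200, 0]) cube([200, 3600, 3000]);


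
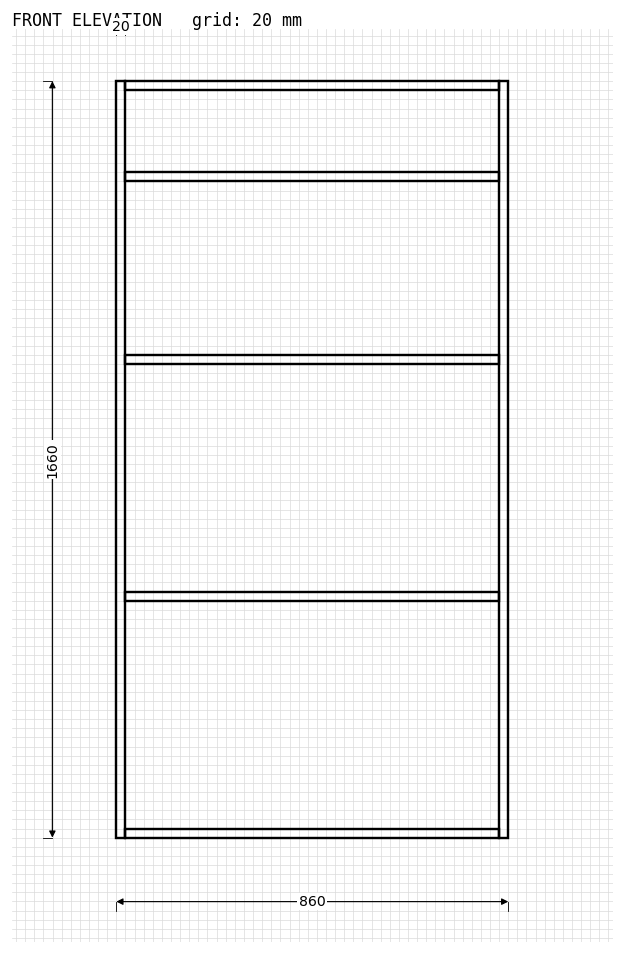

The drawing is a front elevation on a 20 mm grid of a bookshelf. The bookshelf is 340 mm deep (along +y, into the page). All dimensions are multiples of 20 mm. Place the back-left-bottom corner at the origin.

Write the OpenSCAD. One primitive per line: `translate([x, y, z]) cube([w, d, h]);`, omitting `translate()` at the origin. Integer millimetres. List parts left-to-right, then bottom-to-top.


cube([20, 340, 1660]);
translate([20, 0, 0]) cube([820, 340, 20]);
translate([20, 0, 520]) cube([820, 340, 20]);
translate([20, 0, 1040]) cube([820, 340, 20]);
translate([20, 0, 1440]) cube([820, 340, 20]);
translate([20, 0, 1640]) cube([820, 340, 20]);
translate([840, 0, 0]) cube([20, 340, 1660]);


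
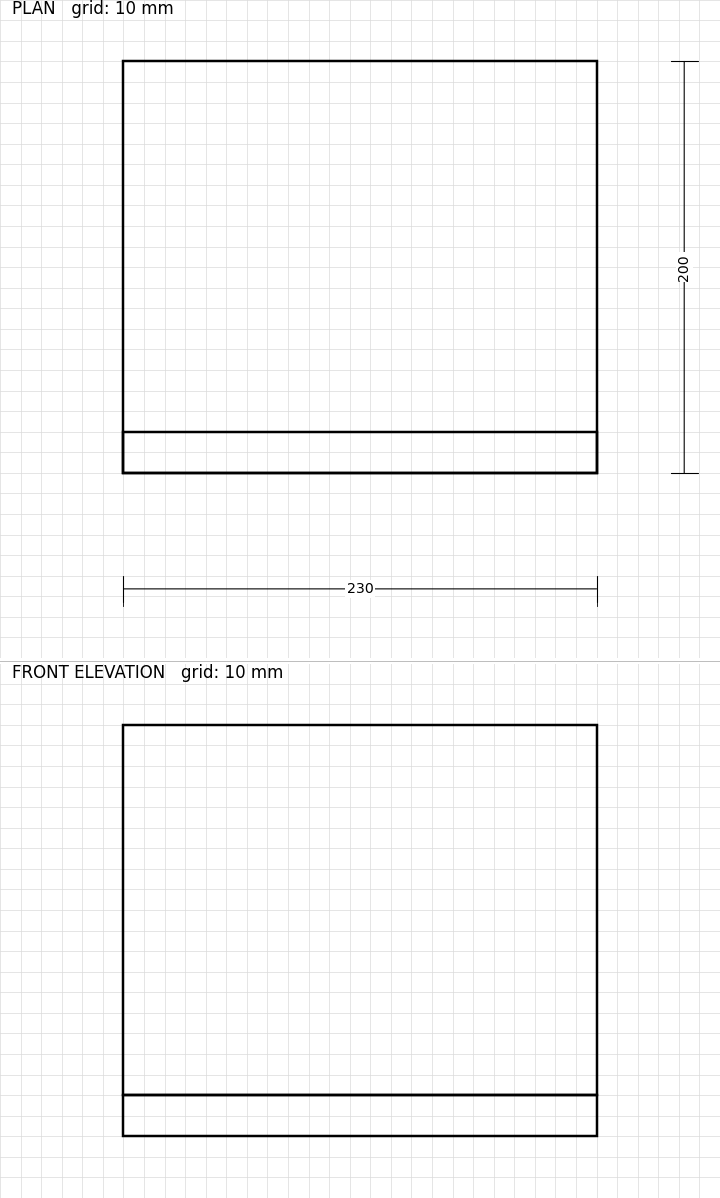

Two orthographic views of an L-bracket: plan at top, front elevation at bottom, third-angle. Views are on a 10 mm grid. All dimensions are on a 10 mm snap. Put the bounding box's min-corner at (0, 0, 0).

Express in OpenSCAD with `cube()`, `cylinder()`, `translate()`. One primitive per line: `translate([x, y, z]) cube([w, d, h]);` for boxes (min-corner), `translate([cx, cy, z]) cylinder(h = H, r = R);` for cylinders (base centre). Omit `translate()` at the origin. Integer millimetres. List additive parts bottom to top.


cube([230, 200, 20]);
translate([0, 0, 20]) cube([230, 20, 180]);
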